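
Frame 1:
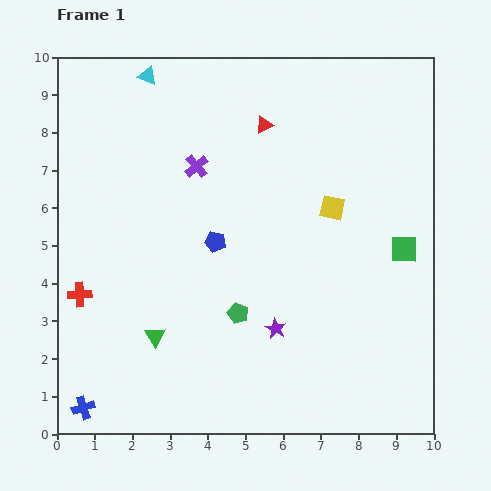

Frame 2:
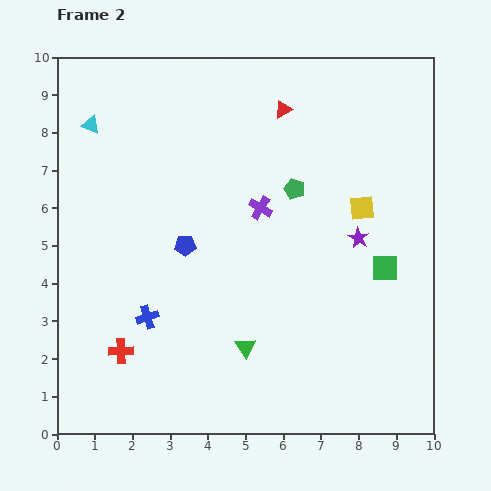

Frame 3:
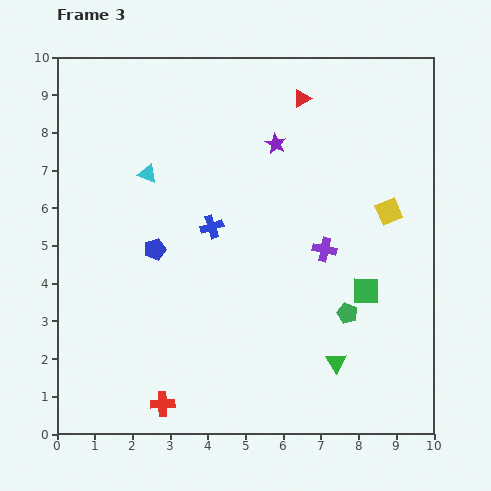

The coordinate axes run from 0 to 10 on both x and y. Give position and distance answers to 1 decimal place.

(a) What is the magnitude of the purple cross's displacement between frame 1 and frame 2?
2.0

The purple cross moved from (3.7, 7.1) to (5.4, 6.0), a distance of √(1.7² + 1.1²) ≈ 2.0.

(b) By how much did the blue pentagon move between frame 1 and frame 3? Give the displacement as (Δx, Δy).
(-1.6, -0.2)

The blue pentagon was at (4.2, 5.1) in frame 1 and (2.6, 4.9) in frame 3.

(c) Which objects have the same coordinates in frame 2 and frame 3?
none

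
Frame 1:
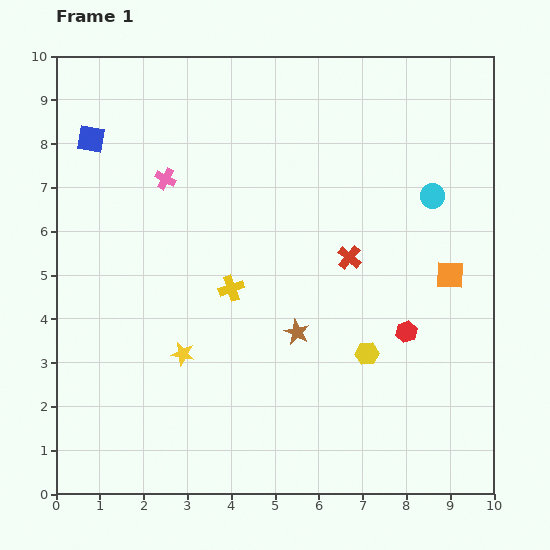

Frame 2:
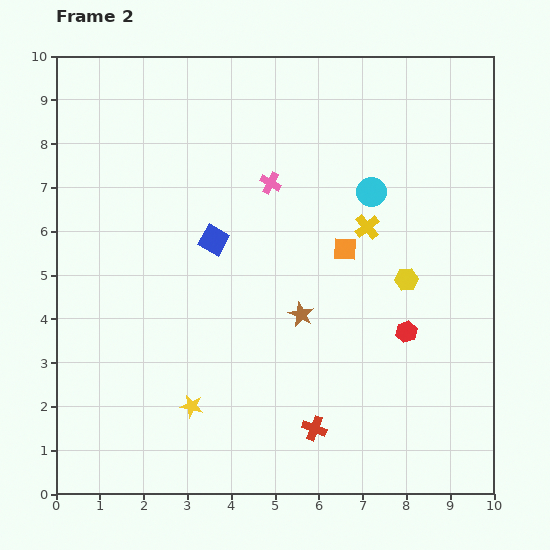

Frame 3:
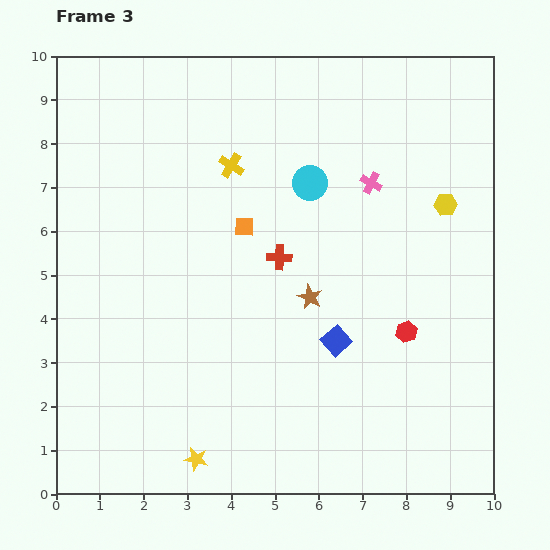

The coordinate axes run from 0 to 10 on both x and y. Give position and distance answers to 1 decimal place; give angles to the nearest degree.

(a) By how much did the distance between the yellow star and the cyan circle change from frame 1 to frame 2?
-0.3

Distance in frame 1: 6.7. Distance in frame 2: 6.4.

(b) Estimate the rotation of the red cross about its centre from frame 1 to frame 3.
37° counter-clockwise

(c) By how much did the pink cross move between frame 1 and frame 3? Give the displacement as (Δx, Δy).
(4.7, -0.1)

The pink cross was at (2.5, 7.2) in frame 1 and (7.2, 7.1) in frame 3.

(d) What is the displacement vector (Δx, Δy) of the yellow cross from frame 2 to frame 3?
(-3.1, 1.4)

The yellow cross was at (7.1, 6.1) in frame 2 and (4.0, 7.5) in frame 3.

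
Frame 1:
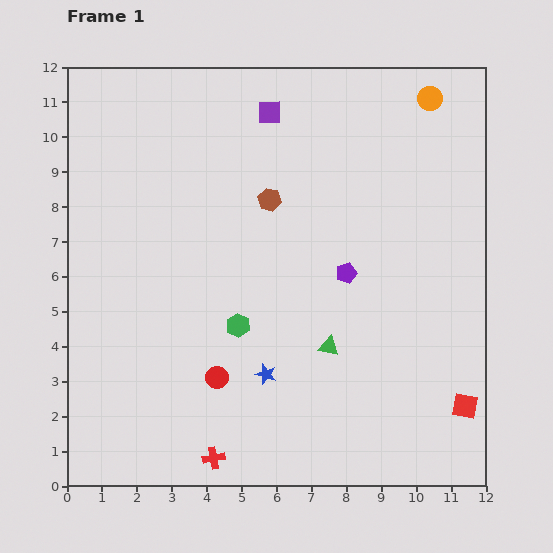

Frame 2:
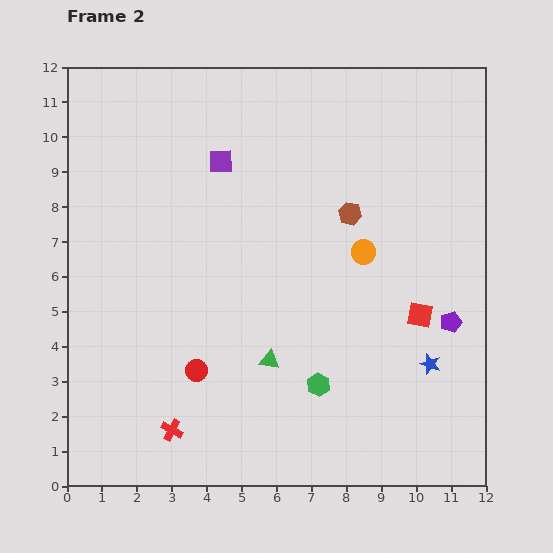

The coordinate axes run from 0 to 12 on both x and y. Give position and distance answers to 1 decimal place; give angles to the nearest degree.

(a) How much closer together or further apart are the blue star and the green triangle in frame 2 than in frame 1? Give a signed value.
+2.6

Distance in frame 1: 2.0. Distance in frame 2: 4.6.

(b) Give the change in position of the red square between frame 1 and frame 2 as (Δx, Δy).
(-1.3, 2.6)

The red square was at (11.4, 2.3) in frame 1 and (10.1, 4.9) in frame 2.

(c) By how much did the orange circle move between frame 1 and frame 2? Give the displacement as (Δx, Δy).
(-1.9, -4.4)

The orange circle was at (10.4, 11.1) in frame 1 and (8.5, 6.7) in frame 2.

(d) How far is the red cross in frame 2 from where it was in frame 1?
1.4

The red cross moved from (4.2, 0.8) to (3.0, 1.6), a distance of √(1.2² + 0.8²) ≈ 1.4.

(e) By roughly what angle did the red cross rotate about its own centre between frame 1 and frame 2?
38° clockwise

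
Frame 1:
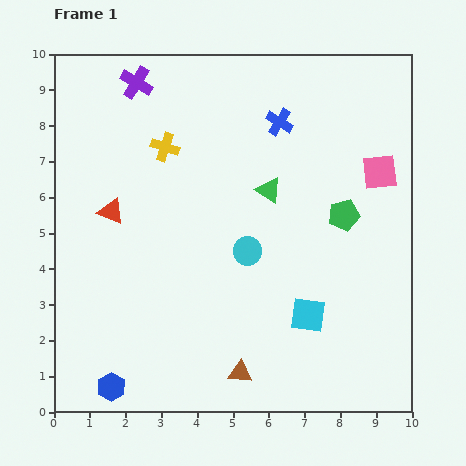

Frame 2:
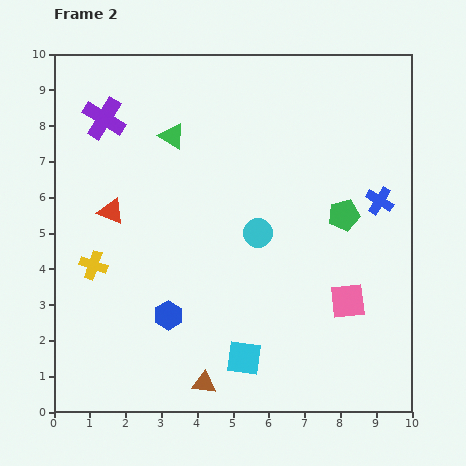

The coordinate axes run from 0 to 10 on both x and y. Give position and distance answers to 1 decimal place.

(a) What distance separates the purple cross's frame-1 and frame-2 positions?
1.3

The purple cross moved from (2.3, 9.2) to (1.4, 8.2), a distance of √(0.9² + 1.0²) ≈ 1.3.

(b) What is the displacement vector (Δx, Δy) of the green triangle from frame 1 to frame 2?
(-2.7, 1.5)

The green triangle was at (6.0, 6.2) in frame 1 and (3.3, 7.7) in frame 2.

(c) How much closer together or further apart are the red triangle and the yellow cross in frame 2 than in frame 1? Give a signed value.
-0.7

Distance in frame 1: 2.3. Distance in frame 2: 1.6.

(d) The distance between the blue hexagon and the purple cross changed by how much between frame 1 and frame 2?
-2.7

Distance in frame 1: 8.5. Distance in frame 2: 5.8.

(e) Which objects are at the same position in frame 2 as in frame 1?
the red triangle, the green pentagon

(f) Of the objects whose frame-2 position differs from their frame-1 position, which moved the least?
the cyan circle

(moved 0.6)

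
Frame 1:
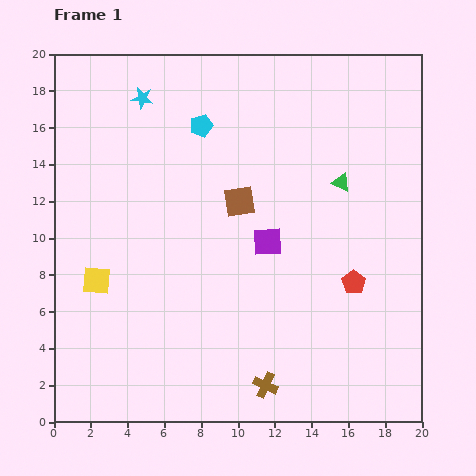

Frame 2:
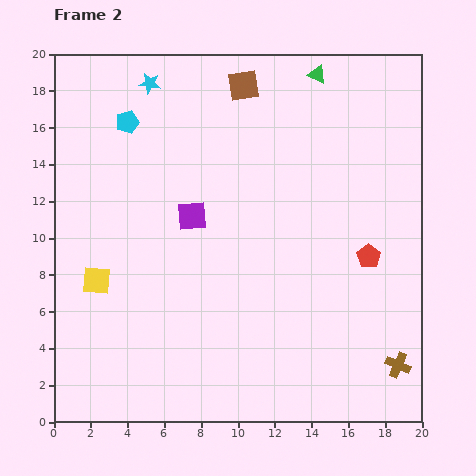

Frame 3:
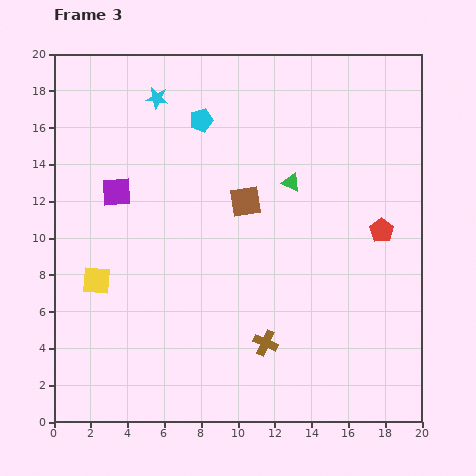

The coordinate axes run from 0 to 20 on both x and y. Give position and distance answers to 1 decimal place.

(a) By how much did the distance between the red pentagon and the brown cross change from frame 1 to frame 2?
-1.3

Distance in frame 1: 7.4. Distance in frame 2: 6.1.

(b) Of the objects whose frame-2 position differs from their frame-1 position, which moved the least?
the cyan star

(moved 0.9)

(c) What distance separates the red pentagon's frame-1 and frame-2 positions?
1.6

The red pentagon moved from (16.3, 7.6) to (17.1, 9.0), a distance of √(0.8² + 1.4²) ≈ 1.6.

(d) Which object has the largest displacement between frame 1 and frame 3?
the purple square

(moved 8.6; next 3.2)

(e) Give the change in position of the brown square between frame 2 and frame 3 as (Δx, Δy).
(0.1, -6.3)

The brown square was at (10.3, 18.3) in frame 2 and (10.4, 12.0) in frame 3.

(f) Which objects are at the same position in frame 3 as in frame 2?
the yellow square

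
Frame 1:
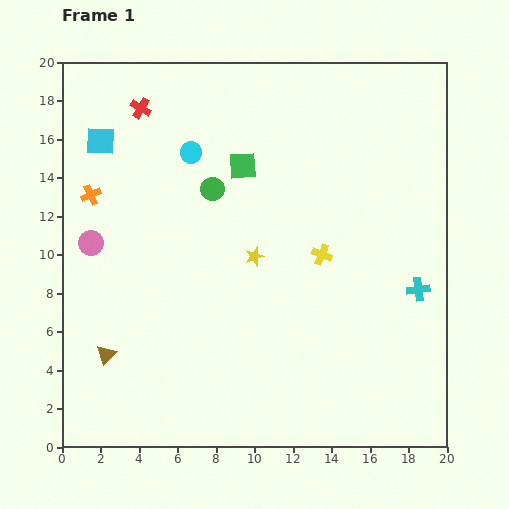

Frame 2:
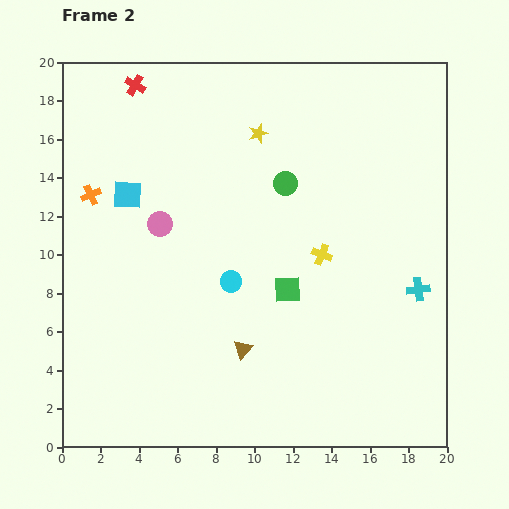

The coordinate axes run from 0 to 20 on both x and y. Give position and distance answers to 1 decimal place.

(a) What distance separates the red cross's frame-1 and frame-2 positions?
1.2

The red cross moved from (4.1, 17.6) to (3.8, 18.8), a distance of √(0.3² + 1.2²) ≈ 1.2.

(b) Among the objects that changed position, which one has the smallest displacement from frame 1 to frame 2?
the red cross

(moved 1.2)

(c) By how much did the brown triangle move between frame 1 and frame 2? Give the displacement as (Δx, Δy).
(7.1, 0.3)

The brown triangle was at (2.3, 4.8) in frame 1 and (9.4, 5.1) in frame 2.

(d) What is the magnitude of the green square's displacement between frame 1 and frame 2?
6.8

The green square moved from (9.4, 14.6) to (11.7, 8.2), a distance of √(2.3² + 6.4²) ≈ 6.8.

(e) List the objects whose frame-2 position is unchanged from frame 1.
the orange cross, the cyan cross, the yellow cross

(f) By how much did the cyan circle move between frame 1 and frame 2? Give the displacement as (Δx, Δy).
(2.1, -6.7)

The cyan circle was at (6.7, 15.3) in frame 1 and (8.8, 8.6) in frame 2.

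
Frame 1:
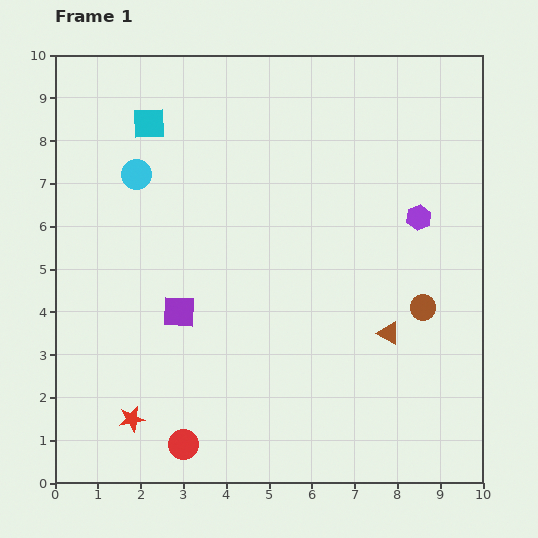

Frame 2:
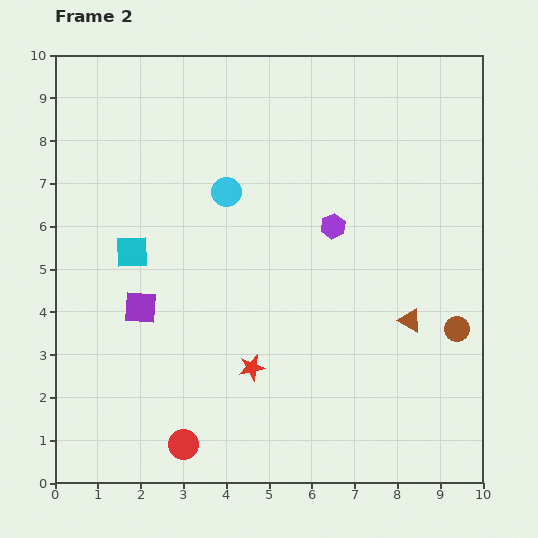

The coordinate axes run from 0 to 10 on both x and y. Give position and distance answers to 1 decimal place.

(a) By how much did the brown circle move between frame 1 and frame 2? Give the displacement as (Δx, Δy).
(0.8, -0.5)

The brown circle was at (8.6, 4.1) in frame 1 and (9.4, 3.6) in frame 2.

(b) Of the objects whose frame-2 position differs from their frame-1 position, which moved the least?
the brown triangle

(moved 0.6)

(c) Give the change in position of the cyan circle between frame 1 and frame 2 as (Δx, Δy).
(2.1, -0.4)

The cyan circle was at (1.9, 7.2) in frame 1 and (4.0, 6.8) in frame 2.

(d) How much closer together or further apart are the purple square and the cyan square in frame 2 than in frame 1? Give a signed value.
-3.2

Distance in frame 1: 4.5. Distance in frame 2: 1.3.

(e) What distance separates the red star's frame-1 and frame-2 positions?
3.0

The red star moved from (1.8, 1.5) to (4.6, 2.7), a distance of √(2.8² + 1.2²) ≈ 3.0.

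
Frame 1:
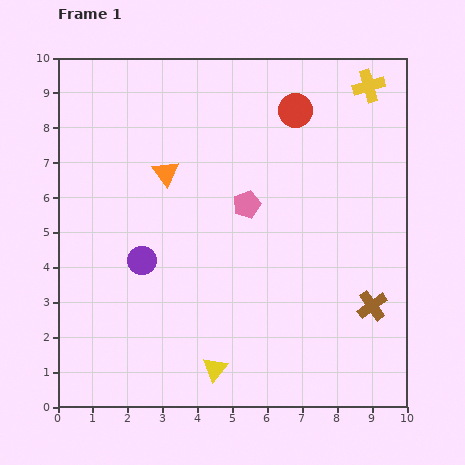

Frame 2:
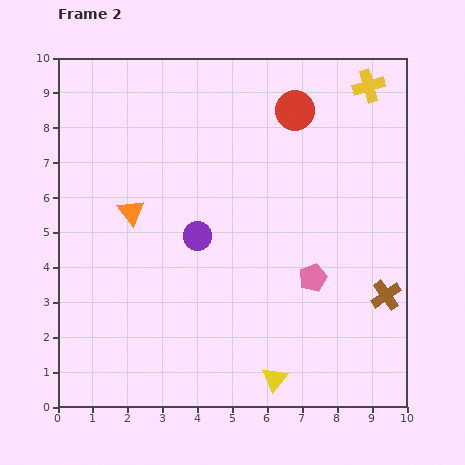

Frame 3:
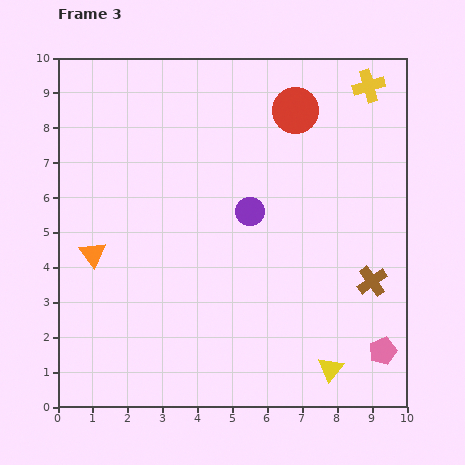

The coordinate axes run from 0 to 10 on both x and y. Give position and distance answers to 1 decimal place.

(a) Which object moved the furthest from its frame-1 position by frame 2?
the pink pentagon

(moved 2.8; next 1.7)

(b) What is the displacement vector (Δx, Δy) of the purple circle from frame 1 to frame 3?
(3.1, 1.4)

The purple circle was at (2.4, 4.2) in frame 1 and (5.5, 5.6) in frame 3.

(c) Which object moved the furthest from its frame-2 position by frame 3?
the pink pentagon

(moved 2.9; next 1.7)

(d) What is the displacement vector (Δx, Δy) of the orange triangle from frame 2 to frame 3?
(-1.1, -1.2)

The orange triangle was at (2.1, 5.6) in frame 2 and (1.0, 4.4) in frame 3.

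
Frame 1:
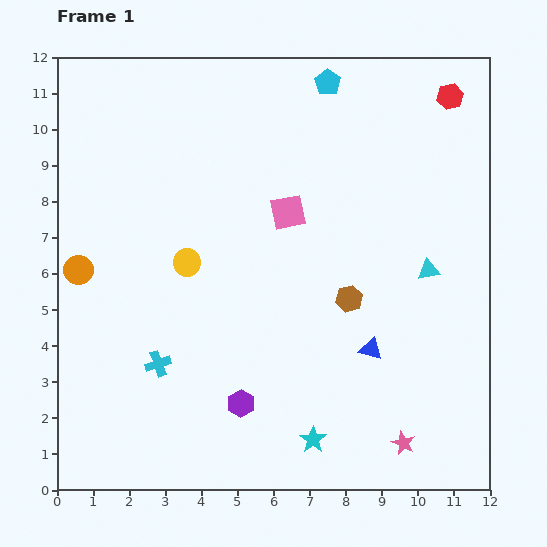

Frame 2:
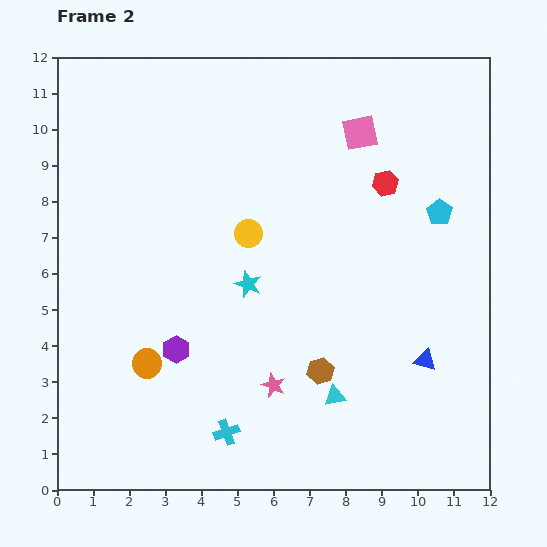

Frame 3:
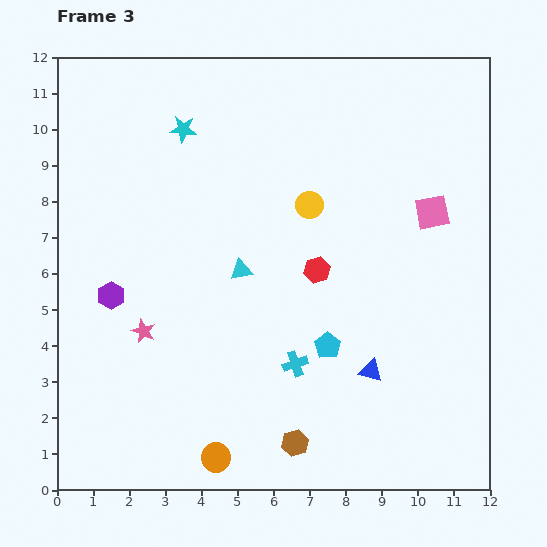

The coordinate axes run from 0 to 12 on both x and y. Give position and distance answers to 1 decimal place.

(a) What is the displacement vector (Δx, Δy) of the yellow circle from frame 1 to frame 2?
(1.7, 0.8)

The yellow circle was at (3.6, 6.3) in frame 1 and (5.3, 7.1) in frame 2.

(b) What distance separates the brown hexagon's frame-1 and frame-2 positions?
2.2

The brown hexagon moved from (8.1, 5.3) to (7.3, 3.3), a distance of √(0.8² + 2.0²) ≈ 2.2.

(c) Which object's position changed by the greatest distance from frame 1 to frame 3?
the cyan star

(moved 9.3; next 7.8)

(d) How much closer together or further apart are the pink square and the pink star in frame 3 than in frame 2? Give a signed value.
+1.3

Distance in frame 2: 7.4. Distance in frame 3: 8.7.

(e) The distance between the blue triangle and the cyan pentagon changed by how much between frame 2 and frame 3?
-2.7

Distance in frame 2: 4.1. Distance in frame 3: 1.4.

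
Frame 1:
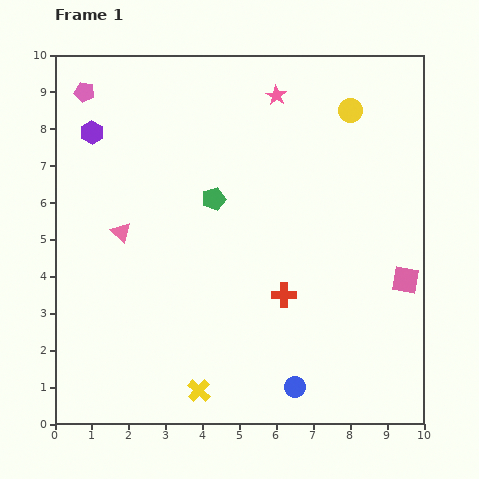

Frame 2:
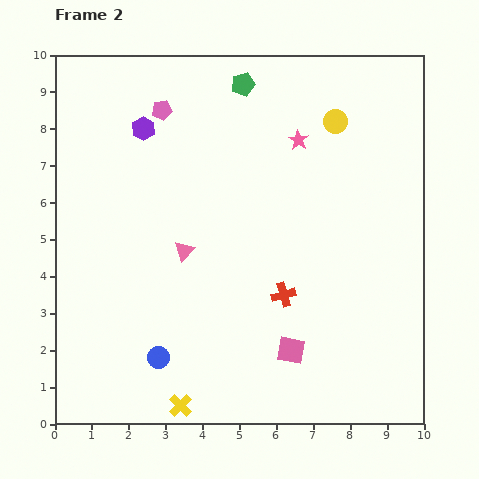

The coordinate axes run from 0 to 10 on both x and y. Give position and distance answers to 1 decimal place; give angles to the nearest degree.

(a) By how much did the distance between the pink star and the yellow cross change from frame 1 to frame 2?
-0.4

Distance in frame 1: 8.3. Distance in frame 2: 7.9.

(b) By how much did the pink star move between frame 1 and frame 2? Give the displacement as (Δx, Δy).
(0.6, -1.2)

The pink star was at (6.0, 8.9) in frame 1 and (6.6, 7.7) in frame 2.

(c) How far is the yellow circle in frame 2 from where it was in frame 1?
0.5

The yellow circle moved from (8.0, 8.5) to (7.6, 8.2), a distance of √(0.4² + 0.3²) ≈ 0.5.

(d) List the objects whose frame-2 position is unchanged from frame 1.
the red cross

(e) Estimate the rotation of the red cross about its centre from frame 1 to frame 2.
16° counter-clockwise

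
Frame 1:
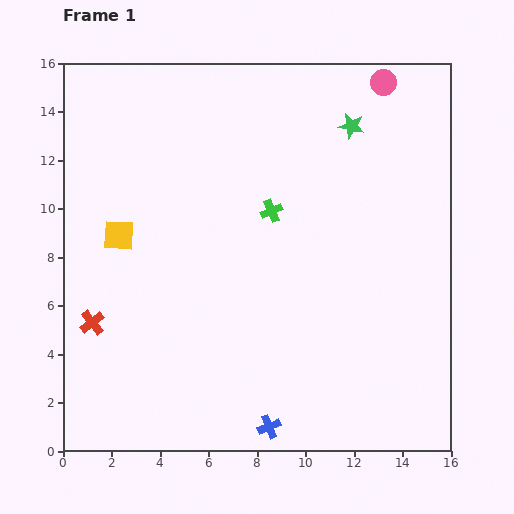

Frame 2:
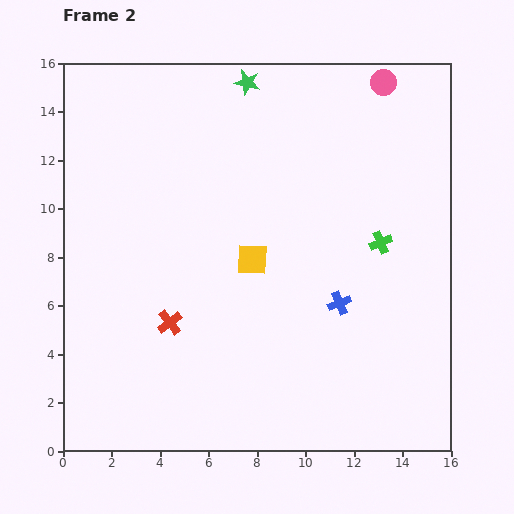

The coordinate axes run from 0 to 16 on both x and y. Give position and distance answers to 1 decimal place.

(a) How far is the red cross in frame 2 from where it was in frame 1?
3.2

The red cross moved from (1.2, 5.3) to (4.4, 5.3), a distance of √(3.2² + 0.0²) ≈ 3.2.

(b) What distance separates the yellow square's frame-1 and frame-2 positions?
5.6

The yellow square moved from (2.3, 8.9) to (7.8, 7.9), a distance of √(5.5² + 1.0²) ≈ 5.6.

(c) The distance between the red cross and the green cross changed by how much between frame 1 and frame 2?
+0.6

Distance in frame 1: 8.7. Distance in frame 2: 9.3.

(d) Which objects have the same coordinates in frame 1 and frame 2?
the pink circle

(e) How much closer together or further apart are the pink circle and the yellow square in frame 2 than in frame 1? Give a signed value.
-3.5

Distance in frame 1: 12.6. Distance in frame 2: 9.1.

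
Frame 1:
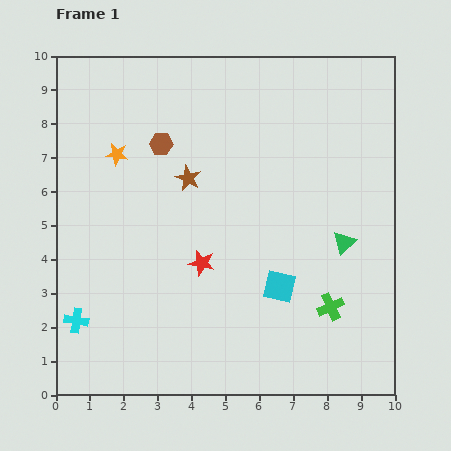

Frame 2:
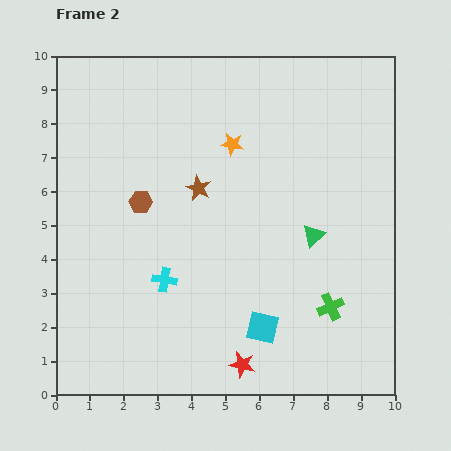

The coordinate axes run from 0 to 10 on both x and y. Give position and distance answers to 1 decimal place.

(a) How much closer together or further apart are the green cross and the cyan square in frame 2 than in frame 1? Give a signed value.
+0.5

Distance in frame 1: 1.6. Distance in frame 2: 2.1.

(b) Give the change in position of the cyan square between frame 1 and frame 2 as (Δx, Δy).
(-0.5, -1.2)

The cyan square was at (6.6, 3.2) in frame 1 and (6.1, 2.0) in frame 2.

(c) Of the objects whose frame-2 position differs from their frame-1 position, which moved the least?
the brown star

(moved 0.4)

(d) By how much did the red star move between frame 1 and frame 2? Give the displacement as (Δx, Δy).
(1.2, -3.0)

The red star was at (4.3, 3.9) in frame 1 and (5.5, 0.9) in frame 2.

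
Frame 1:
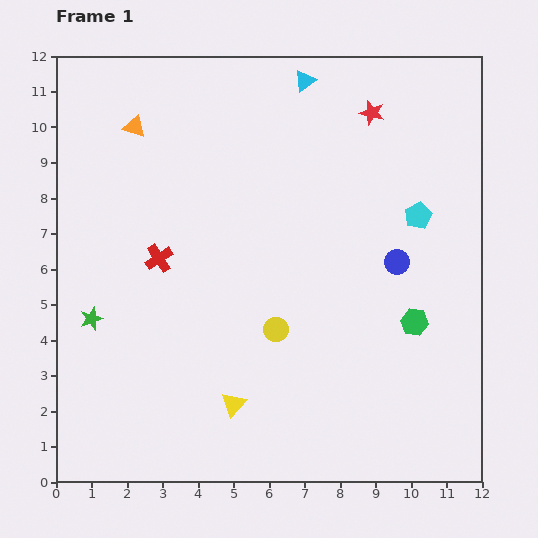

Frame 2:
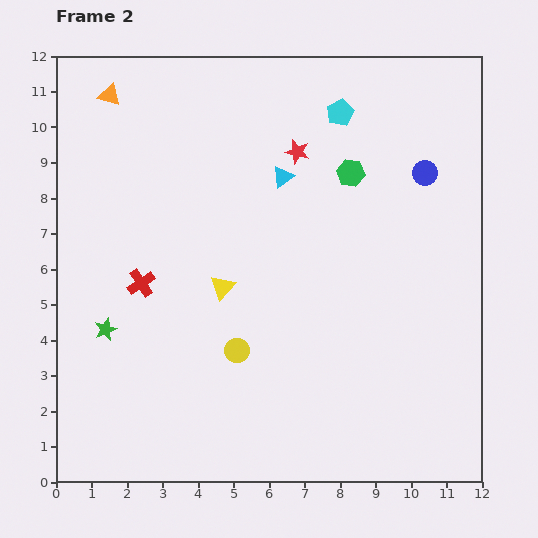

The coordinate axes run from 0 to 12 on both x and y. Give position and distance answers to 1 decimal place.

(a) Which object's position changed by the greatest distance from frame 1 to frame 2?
the green hexagon

(moved 4.6; next 3.6)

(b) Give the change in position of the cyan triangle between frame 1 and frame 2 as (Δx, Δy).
(-0.6, -2.7)

The cyan triangle was at (7.0, 11.3) in frame 1 and (6.4, 8.6) in frame 2.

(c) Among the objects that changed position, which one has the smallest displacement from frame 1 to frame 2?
the green star

(moved 0.5)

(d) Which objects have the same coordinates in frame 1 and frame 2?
none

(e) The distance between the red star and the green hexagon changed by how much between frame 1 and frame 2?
-4.4

Distance in frame 1: 6.0. Distance in frame 2: 1.6.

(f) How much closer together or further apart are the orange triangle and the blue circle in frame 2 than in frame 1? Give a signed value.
+0.9

Distance in frame 1: 8.3. Distance in frame 2: 9.2.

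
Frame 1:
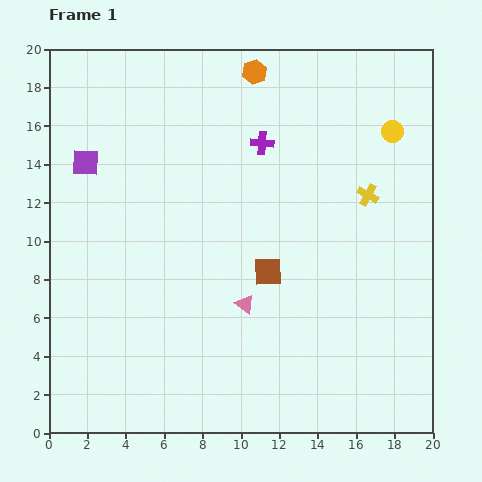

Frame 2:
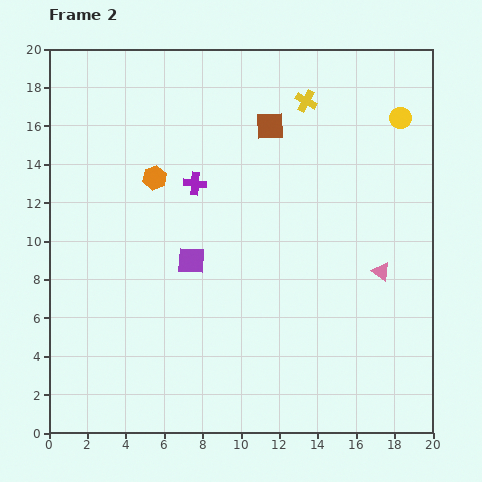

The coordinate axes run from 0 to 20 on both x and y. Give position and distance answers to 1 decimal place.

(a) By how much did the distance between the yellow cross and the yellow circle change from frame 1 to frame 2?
+1.5

Distance in frame 1: 3.5. Distance in frame 2: 5.0.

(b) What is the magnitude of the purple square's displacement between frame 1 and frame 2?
7.5

The purple square moved from (1.9, 14.1) to (7.4, 9.0), a distance of √(5.5² + 5.1²) ≈ 7.5.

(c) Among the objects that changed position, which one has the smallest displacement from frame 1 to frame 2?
the yellow circle

(moved 0.8)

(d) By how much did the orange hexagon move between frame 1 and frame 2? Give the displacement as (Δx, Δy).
(-5.2, -5.5)

The orange hexagon was at (10.7, 18.8) in frame 1 and (5.5, 13.3) in frame 2.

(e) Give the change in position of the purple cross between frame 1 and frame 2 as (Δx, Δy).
(-3.5, -2.1)

The purple cross was at (11.1, 15.1) in frame 1 and (7.6, 13.0) in frame 2.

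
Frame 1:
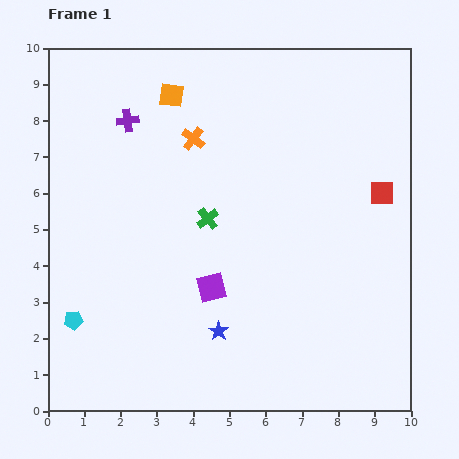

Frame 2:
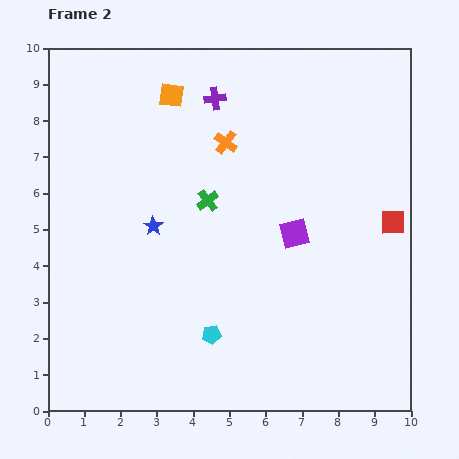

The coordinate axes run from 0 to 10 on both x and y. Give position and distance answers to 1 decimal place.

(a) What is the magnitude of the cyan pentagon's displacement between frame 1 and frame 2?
3.8

The cyan pentagon moved from (0.7, 2.5) to (4.5, 2.1), a distance of √(3.8² + 0.4²) ≈ 3.8.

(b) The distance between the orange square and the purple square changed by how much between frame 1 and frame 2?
-0.3

Distance in frame 1: 5.4. Distance in frame 2: 5.1.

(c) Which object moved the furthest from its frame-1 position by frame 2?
the cyan pentagon

(moved 3.8; next 3.4)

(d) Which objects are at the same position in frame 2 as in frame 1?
the orange square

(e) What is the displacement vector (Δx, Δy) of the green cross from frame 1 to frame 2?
(0.0, 0.5)

The green cross was at (4.4, 5.3) in frame 1 and (4.4, 5.8) in frame 2.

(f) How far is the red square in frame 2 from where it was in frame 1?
0.9

The red square moved from (9.2, 6.0) to (9.5, 5.2), a distance of √(0.3² + 0.8²) ≈ 0.9.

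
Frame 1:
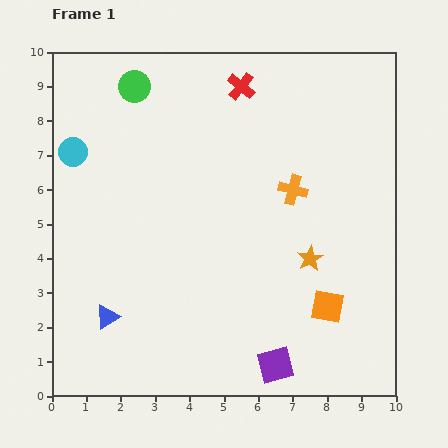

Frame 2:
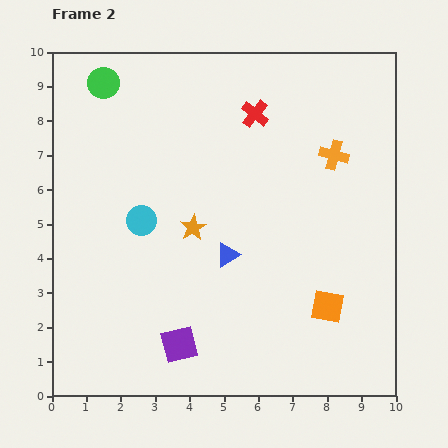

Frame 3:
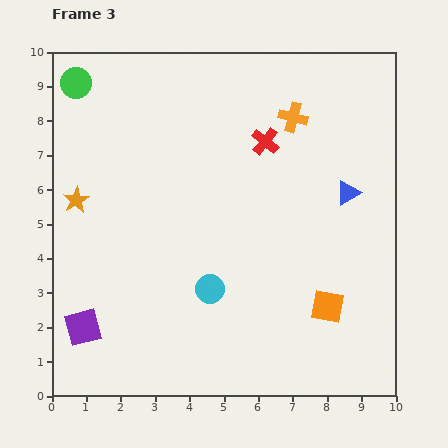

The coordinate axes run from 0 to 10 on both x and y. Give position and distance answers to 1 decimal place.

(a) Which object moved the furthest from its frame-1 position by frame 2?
the blue triangle

(moved 3.9; next 3.5)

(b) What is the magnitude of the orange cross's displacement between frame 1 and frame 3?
2.1

The orange cross moved from (7.0, 6.0) to (7.0, 8.1), a distance of √(0.0² + 2.1²) ≈ 2.1.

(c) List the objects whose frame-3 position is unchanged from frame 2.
the orange square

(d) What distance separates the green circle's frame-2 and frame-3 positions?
0.8

The green circle moved from (1.5, 9.1) to (0.7, 9.1), a distance of √(0.8² + 0.0²) ≈ 0.8.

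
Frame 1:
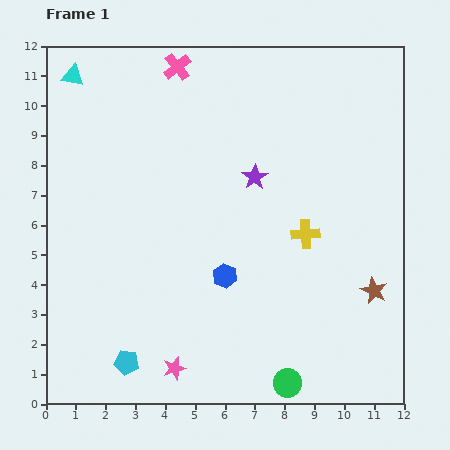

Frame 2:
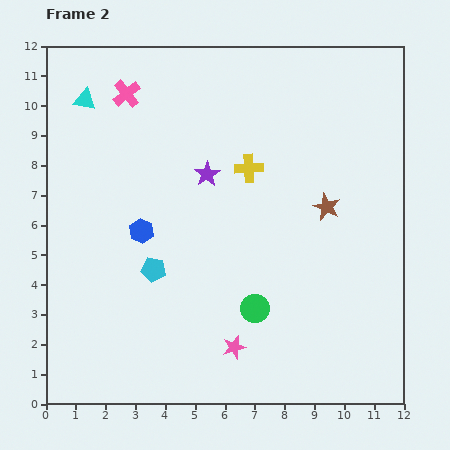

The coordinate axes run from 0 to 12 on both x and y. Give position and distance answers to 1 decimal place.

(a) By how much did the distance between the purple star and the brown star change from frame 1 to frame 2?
-1.4

Distance in frame 1: 5.5. Distance in frame 2: 4.1.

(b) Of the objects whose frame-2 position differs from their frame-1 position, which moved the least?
the cyan triangle

(moved 0.9)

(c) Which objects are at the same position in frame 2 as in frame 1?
none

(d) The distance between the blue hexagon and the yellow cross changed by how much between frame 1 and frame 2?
+1.2

Distance in frame 1: 3.0. Distance in frame 2: 4.2.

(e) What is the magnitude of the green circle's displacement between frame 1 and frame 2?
2.7

The green circle moved from (8.1, 0.7) to (7.0, 3.2), a distance of √(1.1² + 2.5²) ≈ 2.7.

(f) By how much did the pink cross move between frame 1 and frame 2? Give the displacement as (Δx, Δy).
(-1.7, -0.9)

The pink cross was at (4.4, 11.3) in frame 1 and (2.7, 10.4) in frame 2.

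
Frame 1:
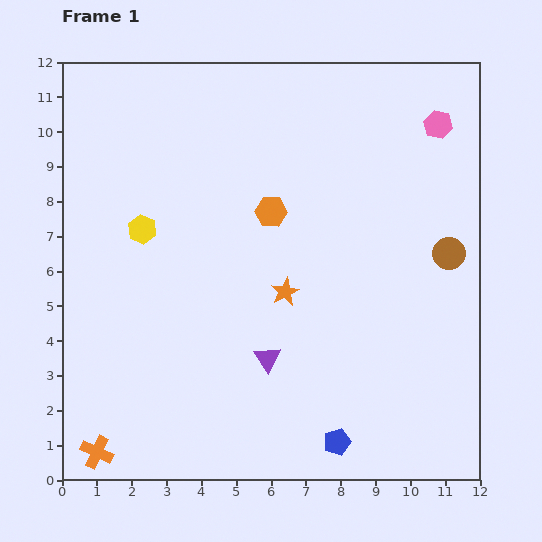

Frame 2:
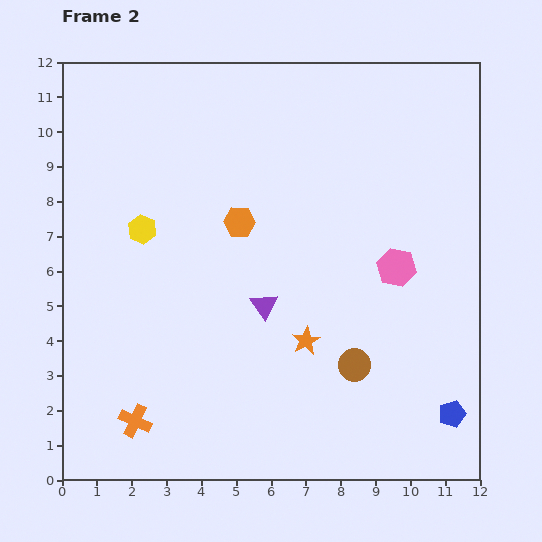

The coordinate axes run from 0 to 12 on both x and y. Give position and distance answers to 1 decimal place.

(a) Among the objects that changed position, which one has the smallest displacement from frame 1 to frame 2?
the orange hexagon

(moved 0.9)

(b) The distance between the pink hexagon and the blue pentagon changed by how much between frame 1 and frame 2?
-5.1

Distance in frame 1: 9.6. Distance in frame 2: 4.5.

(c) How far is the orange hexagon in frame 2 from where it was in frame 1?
0.9

The orange hexagon moved from (6.0, 7.7) to (5.1, 7.4), a distance of √(0.9² + 0.3²) ≈ 0.9.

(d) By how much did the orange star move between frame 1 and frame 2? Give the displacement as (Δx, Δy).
(0.6, -1.4)

The orange star was at (6.4, 5.4) in frame 1 and (7.0, 4.0) in frame 2.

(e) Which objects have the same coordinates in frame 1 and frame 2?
the yellow hexagon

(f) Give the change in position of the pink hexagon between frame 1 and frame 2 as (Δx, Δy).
(-1.2, -4.1)

The pink hexagon was at (10.8, 10.2) in frame 1 and (9.6, 6.1) in frame 2.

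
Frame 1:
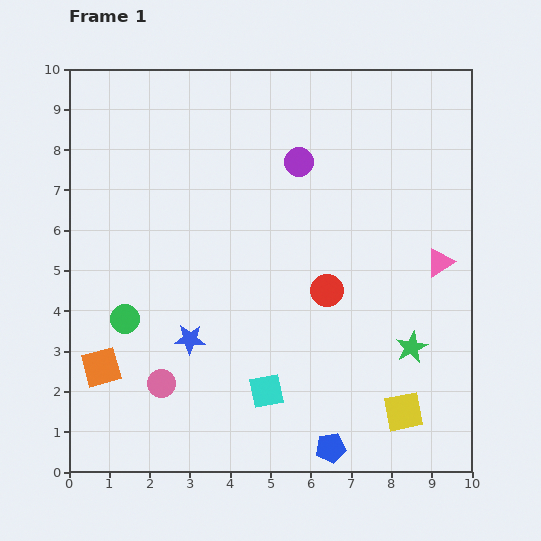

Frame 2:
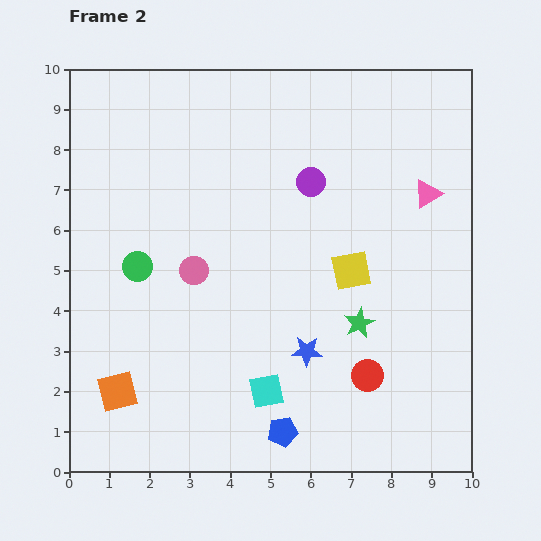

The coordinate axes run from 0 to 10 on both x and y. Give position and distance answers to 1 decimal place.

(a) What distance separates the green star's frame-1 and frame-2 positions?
1.4

The green star moved from (8.5, 3.1) to (7.2, 3.7), a distance of √(1.3² + 0.6²) ≈ 1.4.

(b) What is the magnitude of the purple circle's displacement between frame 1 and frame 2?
0.6

The purple circle moved from (5.7, 7.7) to (6.0, 7.2), a distance of √(0.3² + 0.5²) ≈ 0.6.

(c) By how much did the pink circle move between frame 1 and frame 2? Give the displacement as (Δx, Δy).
(0.8, 2.8)

The pink circle was at (2.3, 2.2) in frame 1 and (3.1, 5.0) in frame 2.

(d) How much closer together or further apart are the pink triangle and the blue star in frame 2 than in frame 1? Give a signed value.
-1.6

Distance in frame 1: 6.5. Distance in frame 2: 4.9.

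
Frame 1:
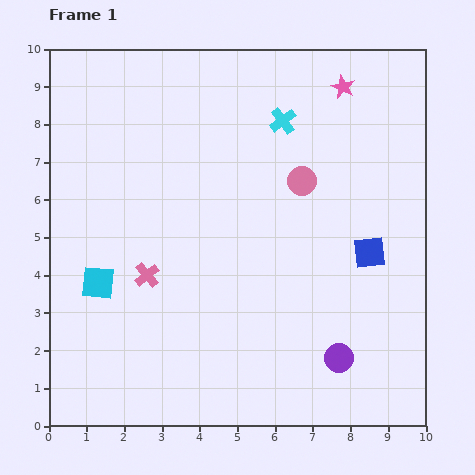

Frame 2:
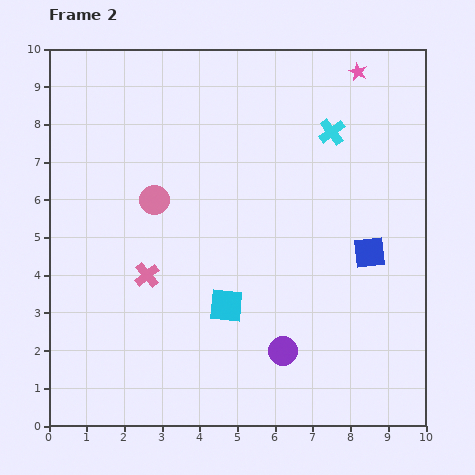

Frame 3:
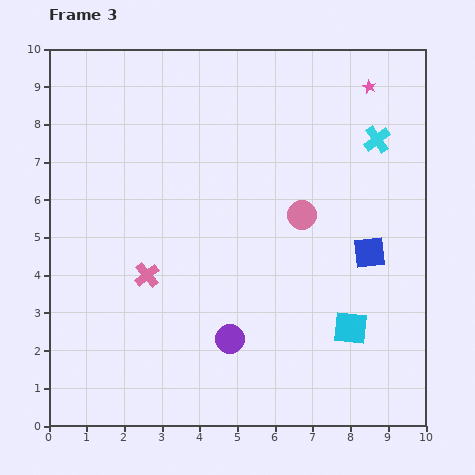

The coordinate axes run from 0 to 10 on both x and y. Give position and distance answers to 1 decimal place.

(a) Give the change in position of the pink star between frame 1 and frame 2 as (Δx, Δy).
(0.4, 0.4)

The pink star was at (7.8, 9.0) in frame 1 and (8.2, 9.4) in frame 2.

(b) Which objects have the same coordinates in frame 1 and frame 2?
the pink cross, the blue square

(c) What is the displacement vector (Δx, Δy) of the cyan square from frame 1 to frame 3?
(6.7, -1.2)

The cyan square was at (1.3, 3.8) in frame 1 and (8.0, 2.6) in frame 3.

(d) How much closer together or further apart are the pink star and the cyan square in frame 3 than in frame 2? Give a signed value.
-0.7

Distance in frame 2: 7.1. Distance in frame 3: 6.4.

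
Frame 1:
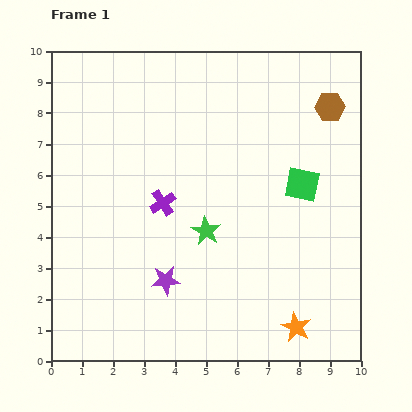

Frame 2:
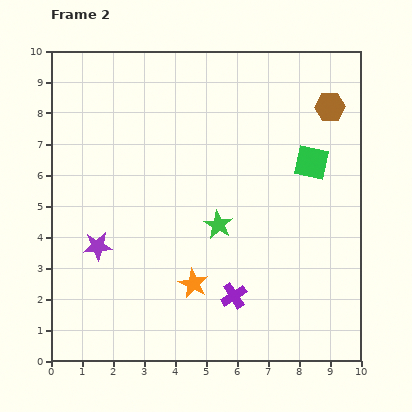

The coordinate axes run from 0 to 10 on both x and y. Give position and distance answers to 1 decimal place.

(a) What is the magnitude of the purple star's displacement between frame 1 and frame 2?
2.5

The purple star moved from (3.7, 2.6) to (1.5, 3.7), a distance of √(2.2² + 1.1²) ≈ 2.5.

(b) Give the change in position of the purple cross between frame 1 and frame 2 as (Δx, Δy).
(2.3, -3.0)

The purple cross was at (3.6, 5.1) in frame 1 and (5.9, 2.1) in frame 2.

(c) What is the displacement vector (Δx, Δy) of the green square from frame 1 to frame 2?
(0.3, 0.7)

The green square was at (8.1, 5.7) in frame 1 and (8.4, 6.4) in frame 2.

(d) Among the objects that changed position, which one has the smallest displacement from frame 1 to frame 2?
the green star

(moved 0.4)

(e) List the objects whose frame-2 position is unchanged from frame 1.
the brown hexagon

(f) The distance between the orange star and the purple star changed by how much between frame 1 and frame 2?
-1.2

Distance in frame 1: 4.5. Distance in frame 2: 3.3.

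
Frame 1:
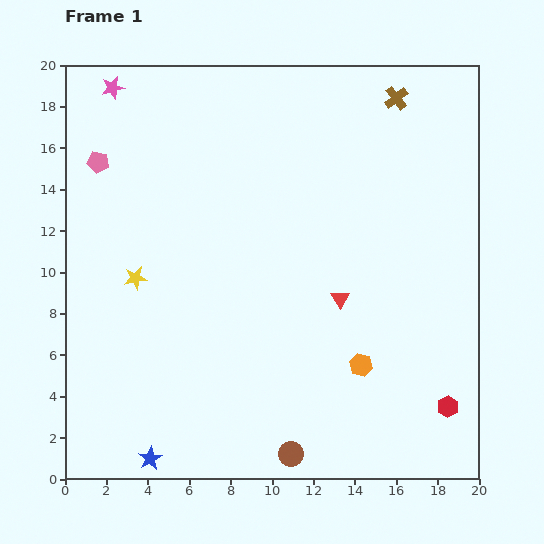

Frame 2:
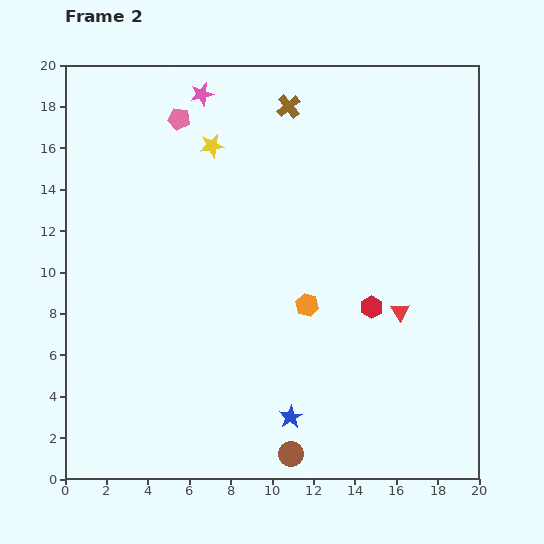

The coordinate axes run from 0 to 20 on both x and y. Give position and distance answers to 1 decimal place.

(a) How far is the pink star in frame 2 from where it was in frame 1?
4.3

The pink star moved from (2.3, 18.9) to (6.6, 18.6), a distance of √(4.3² + 0.3²) ≈ 4.3.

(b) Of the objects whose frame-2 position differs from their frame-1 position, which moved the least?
the red triangle

(moved 3.0)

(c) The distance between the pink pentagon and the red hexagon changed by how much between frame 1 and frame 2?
-7.6

Distance in frame 1: 20.6. Distance in frame 2: 13.0.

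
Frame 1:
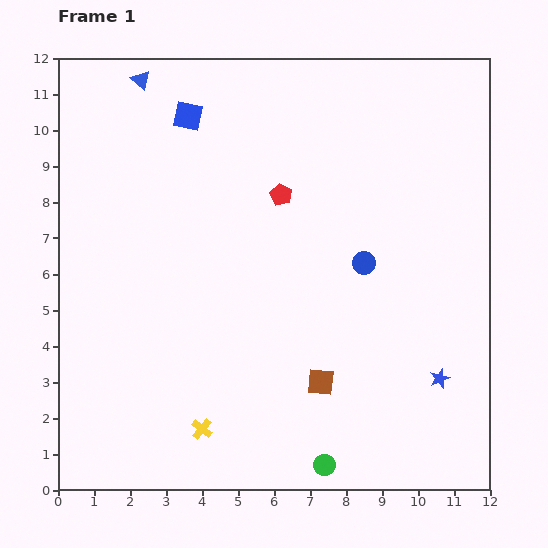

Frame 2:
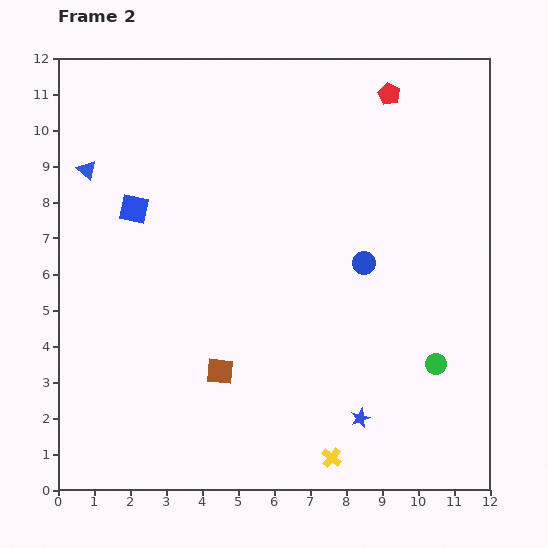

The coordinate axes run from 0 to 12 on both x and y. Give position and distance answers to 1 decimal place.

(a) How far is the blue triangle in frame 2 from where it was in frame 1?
2.9

The blue triangle moved from (2.3, 11.4) to (0.8, 8.9), a distance of √(1.5² + 2.5²) ≈ 2.9.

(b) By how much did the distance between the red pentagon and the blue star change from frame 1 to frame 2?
+2.3

Distance in frame 1: 6.7. Distance in frame 2: 9.0.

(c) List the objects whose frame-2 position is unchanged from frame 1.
the blue circle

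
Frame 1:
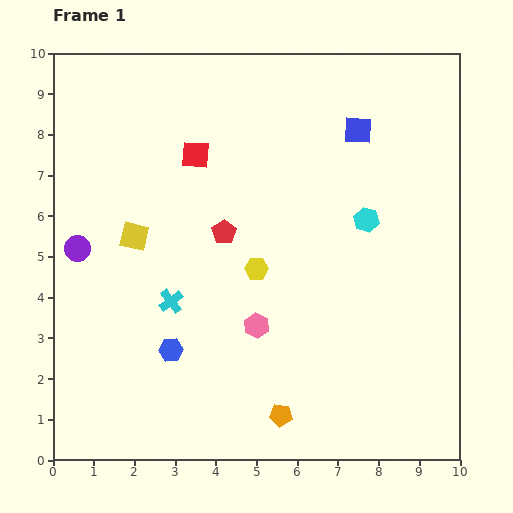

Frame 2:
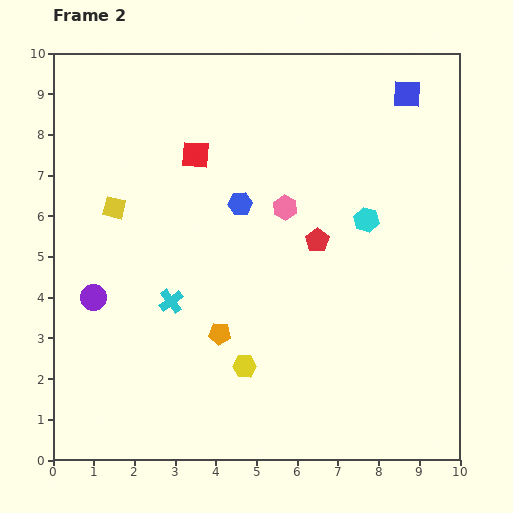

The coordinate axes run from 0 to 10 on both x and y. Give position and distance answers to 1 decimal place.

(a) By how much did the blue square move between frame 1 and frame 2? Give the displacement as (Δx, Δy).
(1.2, 0.9)

The blue square was at (7.5, 8.1) in frame 1 and (8.7, 9.0) in frame 2.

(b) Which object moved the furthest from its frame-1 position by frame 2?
the blue hexagon

(moved 4.0; next 3.0)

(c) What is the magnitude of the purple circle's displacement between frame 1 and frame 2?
1.3

The purple circle moved from (0.6, 5.2) to (1.0, 4.0), a distance of √(0.4² + 1.2²) ≈ 1.3.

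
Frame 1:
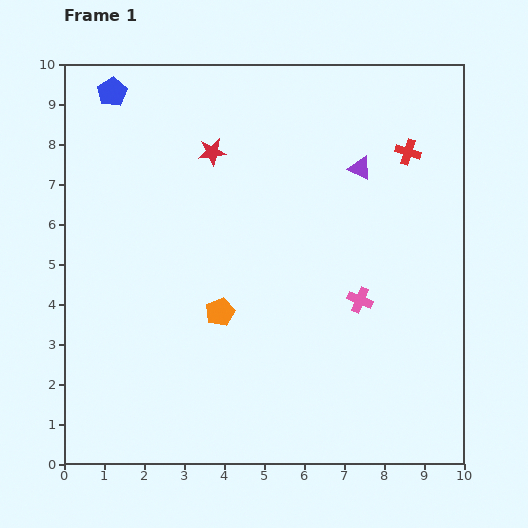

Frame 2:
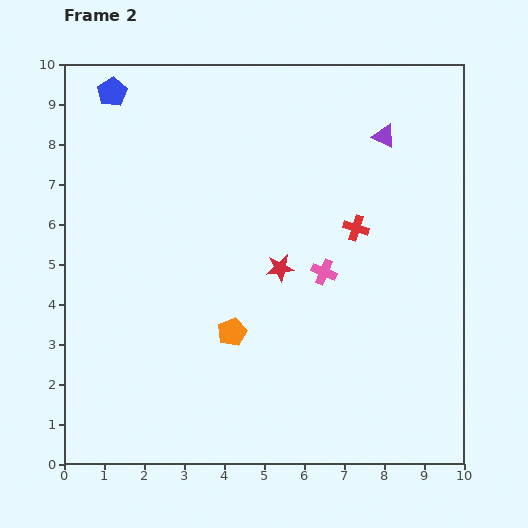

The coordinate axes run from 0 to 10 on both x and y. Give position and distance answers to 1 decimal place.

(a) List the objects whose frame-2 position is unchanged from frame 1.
the blue pentagon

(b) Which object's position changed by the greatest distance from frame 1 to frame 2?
the red star

(moved 3.4; next 2.3)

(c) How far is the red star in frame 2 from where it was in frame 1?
3.4

The red star moved from (3.7, 7.8) to (5.4, 4.9), a distance of √(1.7² + 2.9²) ≈ 3.4.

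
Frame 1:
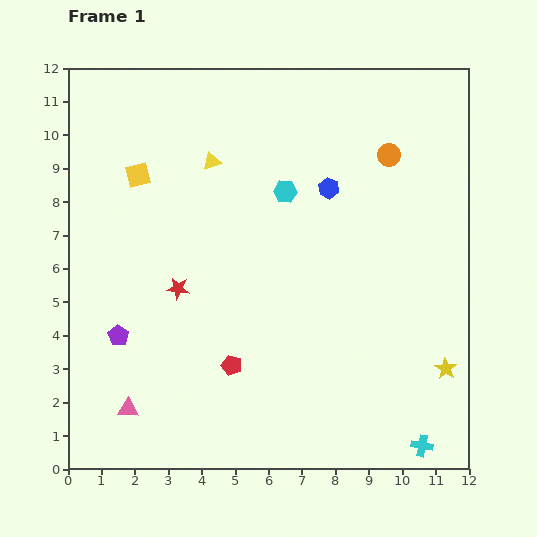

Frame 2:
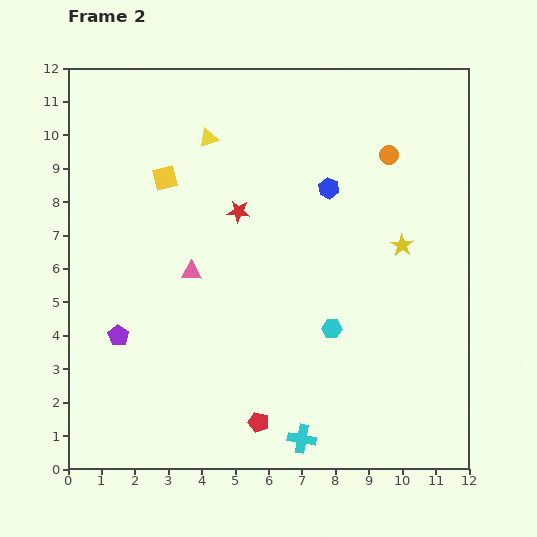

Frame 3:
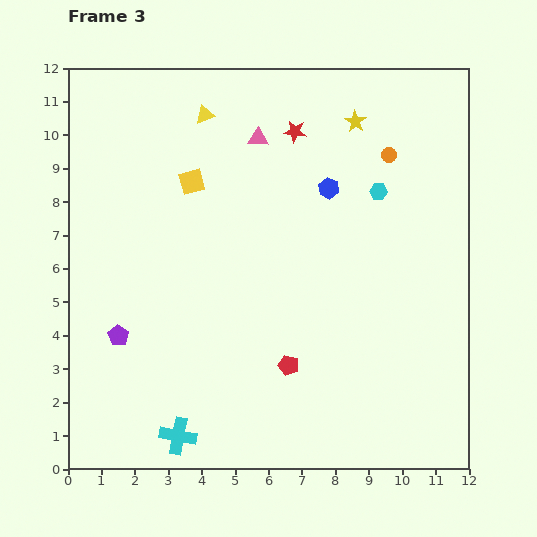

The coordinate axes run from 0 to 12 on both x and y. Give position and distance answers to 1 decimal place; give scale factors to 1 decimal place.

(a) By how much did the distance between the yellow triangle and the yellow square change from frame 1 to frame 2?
-0.4

Distance in frame 1: 2.2. Distance in frame 2: 1.8.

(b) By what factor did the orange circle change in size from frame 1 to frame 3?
0.7×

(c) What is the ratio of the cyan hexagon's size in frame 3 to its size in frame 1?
0.8×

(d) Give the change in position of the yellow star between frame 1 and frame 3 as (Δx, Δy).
(-2.7, 7.4)

The yellow star was at (11.3, 3.0) in frame 1 and (8.6, 10.4) in frame 3.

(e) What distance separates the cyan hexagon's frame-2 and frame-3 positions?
4.3

The cyan hexagon moved from (7.9, 4.2) to (9.3, 8.3), a distance of √(1.4² + 4.1²) ≈ 4.3.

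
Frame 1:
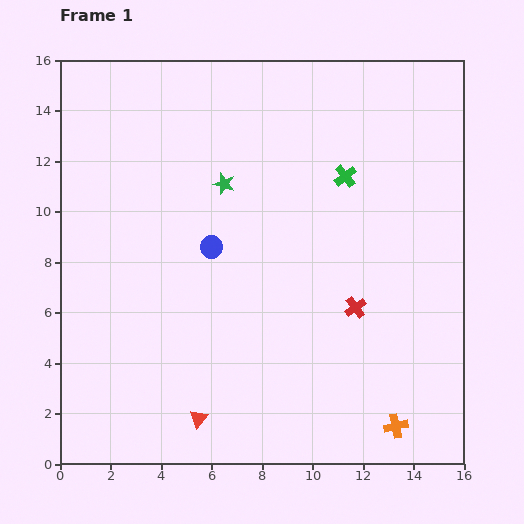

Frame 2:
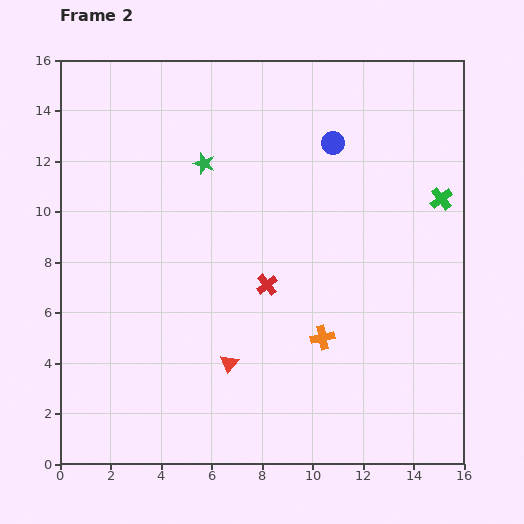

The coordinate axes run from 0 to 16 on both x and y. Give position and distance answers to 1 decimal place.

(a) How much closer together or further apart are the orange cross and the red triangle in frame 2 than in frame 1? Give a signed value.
-4.0

Distance in frame 1: 7.8. Distance in frame 2: 3.8.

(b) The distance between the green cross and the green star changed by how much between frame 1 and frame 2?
+4.7

Distance in frame 1: 4.8. Distance in frame 2: 9.5.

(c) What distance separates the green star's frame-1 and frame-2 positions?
1.1

The green star moved from (6.5, 11.1) to (5.7, 11.9), a distance of √(0.8² + 0.8²) ≈ 1.1.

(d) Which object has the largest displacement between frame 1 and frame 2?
the blue circle

(moved 6.3; next 4.5)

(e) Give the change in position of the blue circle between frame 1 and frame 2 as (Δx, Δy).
(4.8, 4.1)

The blue circle was at (6.0, 8.6) in frame 1 and (10.8, 12.7) in frame 2.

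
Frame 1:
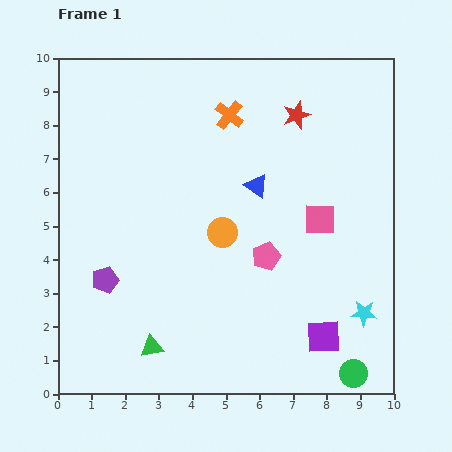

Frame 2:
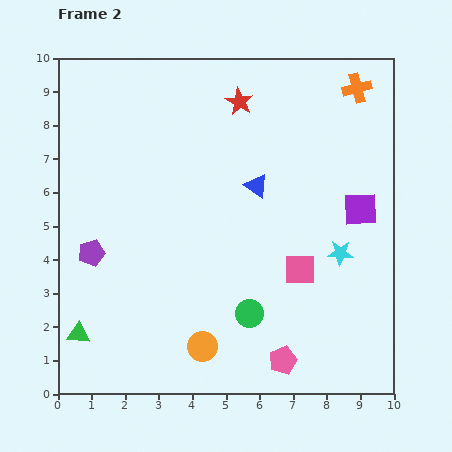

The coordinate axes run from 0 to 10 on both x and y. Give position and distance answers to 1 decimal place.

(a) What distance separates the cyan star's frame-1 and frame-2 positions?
1.9

The cyan star moved from (9.1, 2.4) to (8.4, 4.2), a distance of √(0.7² + 1.8²) ≈ 1.9.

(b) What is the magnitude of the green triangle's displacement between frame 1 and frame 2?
2.2

The green triangle moved from (2.8, 1.4) to (0.6, 1.8), a distance of √(2.2² + 0.4²) ≈ 2.2.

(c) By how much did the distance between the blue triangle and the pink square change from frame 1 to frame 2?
+0.7

Distance in frame 1: 2.1. Distance in frame 2: 2.8.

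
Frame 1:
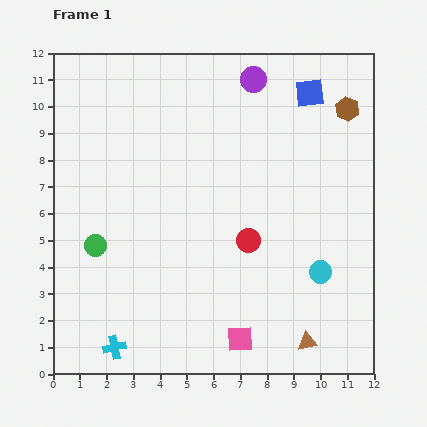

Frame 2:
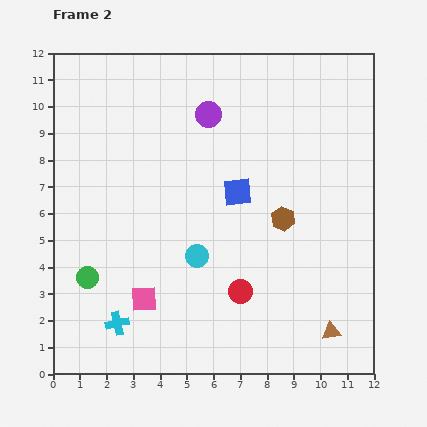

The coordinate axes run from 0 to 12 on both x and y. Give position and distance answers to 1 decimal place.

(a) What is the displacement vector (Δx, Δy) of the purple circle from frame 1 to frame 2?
(-1.7, -1.3)

The purple circle was at (7.5, 11.0) in frame 1 and (5.8, 9.7) in frame 2.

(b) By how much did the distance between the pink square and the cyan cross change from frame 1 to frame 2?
-3.4

Distance in frame 1: 4.7. Distance in frame 2: 1.3.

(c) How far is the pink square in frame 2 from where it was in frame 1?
3.9

The pink square moved from (7.0, 1.3) to (3.4, 2.8), a distance of √(3.6² + 1.5²) ≈ 3.9.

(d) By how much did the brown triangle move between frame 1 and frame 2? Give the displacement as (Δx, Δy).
(0.9, 0.4)

The brown triangle was at (9.5, 1.2) in frame 1 and (10.4, 1.6) in frame 2.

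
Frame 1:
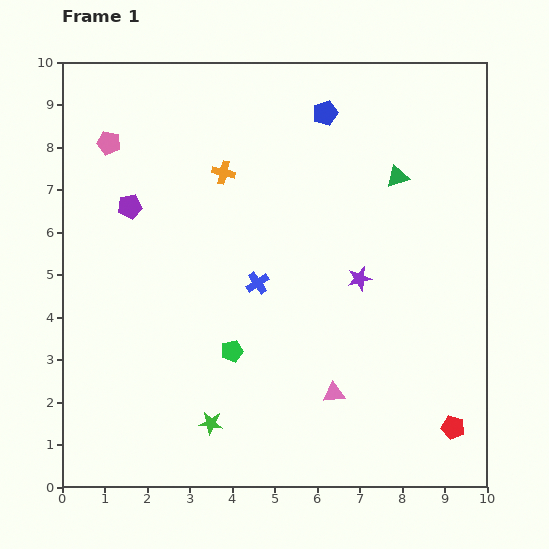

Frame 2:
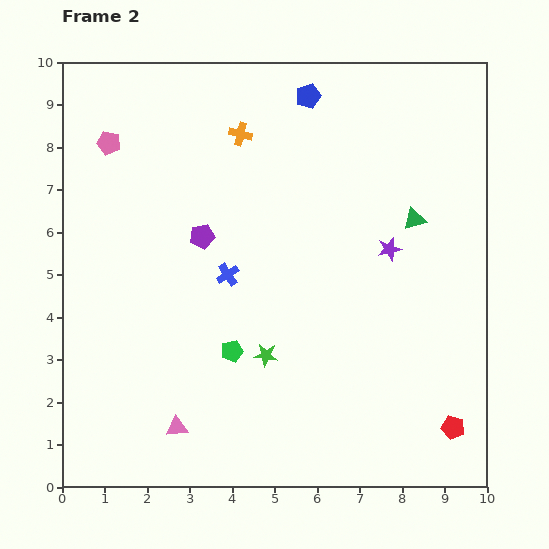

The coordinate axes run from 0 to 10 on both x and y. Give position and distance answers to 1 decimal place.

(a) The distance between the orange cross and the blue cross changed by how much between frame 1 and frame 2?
+0.6

Distance in frame 1: 2.7. Distance in frame 2: 3.3.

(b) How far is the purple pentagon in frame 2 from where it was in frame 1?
1.8

The purple pentagon moved from (1.6, 6.6) to (3.3, 5.9), a distance of √(1.7² + 0.7²) ≈ 1.8.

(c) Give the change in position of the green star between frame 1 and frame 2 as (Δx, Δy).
(1.3, 1.6)

The green star was at (3.5, 1.5) in frame 1 and (4.8, 3.1) in frame 2.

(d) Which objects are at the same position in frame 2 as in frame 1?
the green pentagon, the pink pentagon, the red pentagon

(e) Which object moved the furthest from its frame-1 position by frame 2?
the pink triangle

(moved 3.8; next 2.1)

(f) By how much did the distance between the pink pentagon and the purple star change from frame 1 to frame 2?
+0.4

Distance in frame 1: 6.7. Distance in frame 2: 7.1.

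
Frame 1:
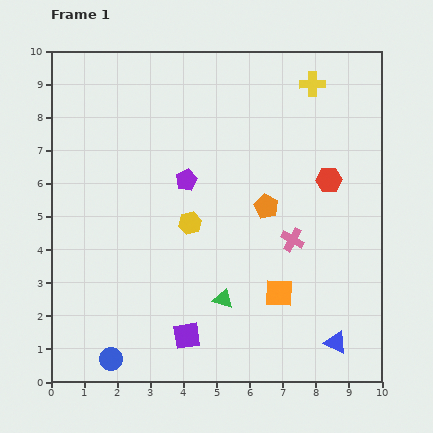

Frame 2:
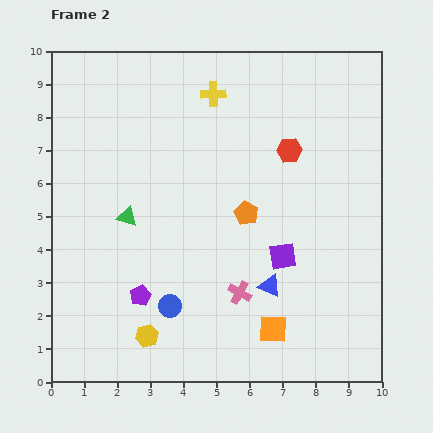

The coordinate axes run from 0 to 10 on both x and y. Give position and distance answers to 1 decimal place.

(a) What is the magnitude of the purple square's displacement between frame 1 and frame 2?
3.8

The purple square moved from (4.1, 1.4) to (7.0, 3.8), a distance of √(2.9² + 2.4²) ≈ 3.8.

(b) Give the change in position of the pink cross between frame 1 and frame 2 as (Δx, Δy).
(-1.6, -1.6)

The pink cross was at (7.3, 4.3) in frame 1 and (5.7, 2.7) in frame 2.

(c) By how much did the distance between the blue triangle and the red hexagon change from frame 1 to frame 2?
-0.8

Distance in frame 1: 4.9. Distance in frame 2: 4.1.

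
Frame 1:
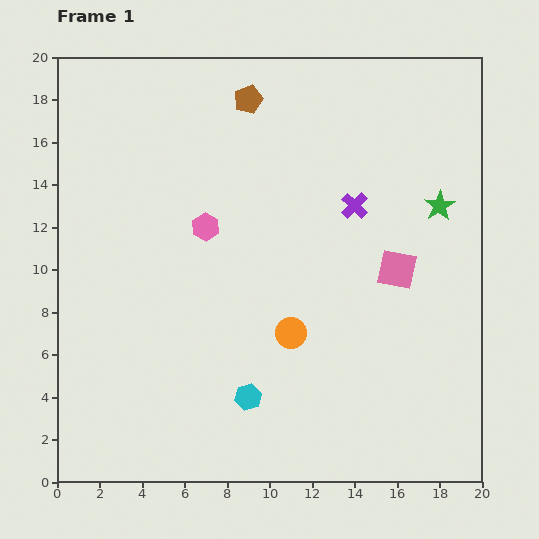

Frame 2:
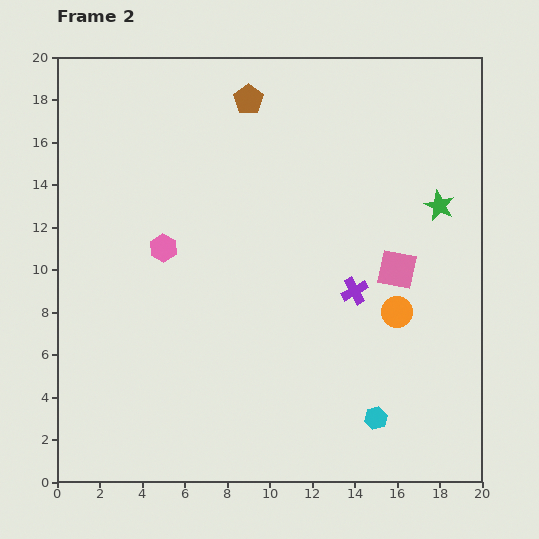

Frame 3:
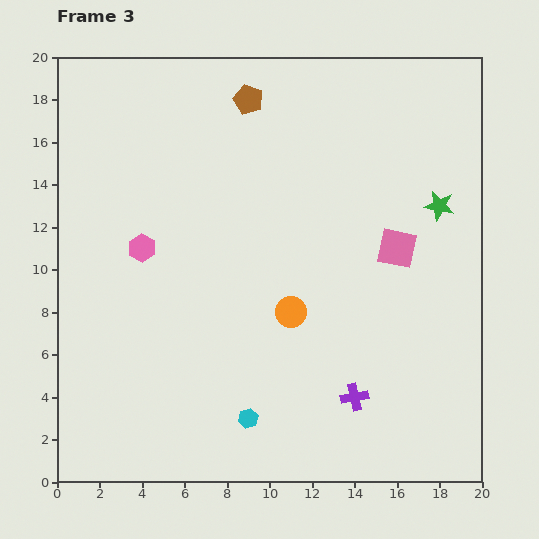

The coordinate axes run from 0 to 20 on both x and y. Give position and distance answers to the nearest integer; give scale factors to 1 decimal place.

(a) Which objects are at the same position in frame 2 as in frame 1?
the green star, the pink square, the brown pentagon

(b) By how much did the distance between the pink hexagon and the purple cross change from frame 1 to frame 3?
+5

Distance in frame 1: 7. Distance in frame 3: 12.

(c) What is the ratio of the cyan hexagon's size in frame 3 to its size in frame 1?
0.7×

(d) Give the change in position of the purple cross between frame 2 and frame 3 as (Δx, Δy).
(0, -5)

The purple cross was at (14, 9) in frame 2 and (14, 4) in frame 3.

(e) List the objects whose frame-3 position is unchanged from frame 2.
the green star, the brown pentagon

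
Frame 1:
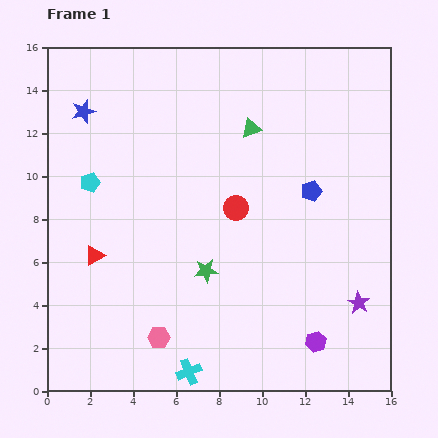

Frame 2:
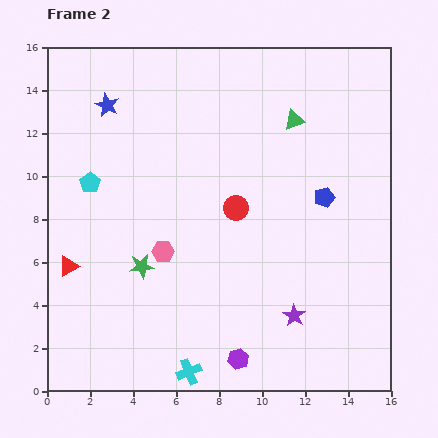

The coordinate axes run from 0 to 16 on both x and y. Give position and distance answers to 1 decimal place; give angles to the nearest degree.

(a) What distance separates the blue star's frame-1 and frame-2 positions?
1.1

The blue star moved from (1.7, 13.0) to (2.8, 13.3), a distance of √(1.1² + 0.3²) ≈ 1.1.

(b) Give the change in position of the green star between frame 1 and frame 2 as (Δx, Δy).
(-3.0, 0.2)

The green star was at (7.4, 5.6) in frame 1 and (4.4, 5.8) in frame 2.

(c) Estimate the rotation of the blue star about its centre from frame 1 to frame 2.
30° counter-clockwise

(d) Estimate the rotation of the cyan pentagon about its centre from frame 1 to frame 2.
18° counter-clockwise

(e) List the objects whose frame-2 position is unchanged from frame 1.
the cyan pentagon, the red circle, the cyan cross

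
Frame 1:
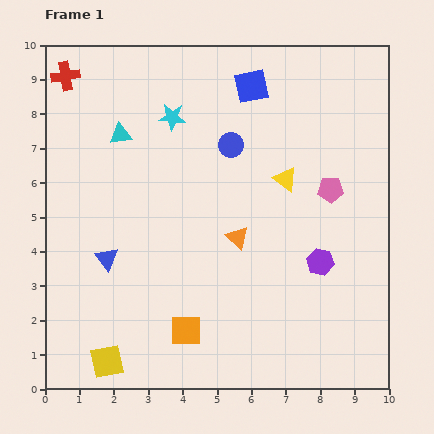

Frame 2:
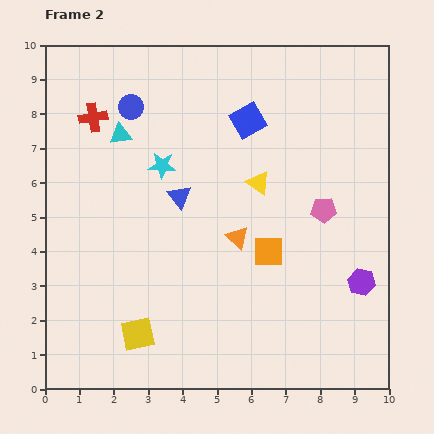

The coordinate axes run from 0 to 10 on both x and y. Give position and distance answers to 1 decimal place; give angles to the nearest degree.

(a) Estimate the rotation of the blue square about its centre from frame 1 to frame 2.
18° counter-clockwise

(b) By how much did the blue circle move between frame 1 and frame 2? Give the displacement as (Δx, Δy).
(-2.9, 1.1)

The blue circle was at (5.4, 7.1) in frame 1 and (2.5, 8.2) in frame 2.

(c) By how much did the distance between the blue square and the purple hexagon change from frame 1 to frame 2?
+0.2

Distance in frame 1: 5.5. Distance in frame 2: 5.7.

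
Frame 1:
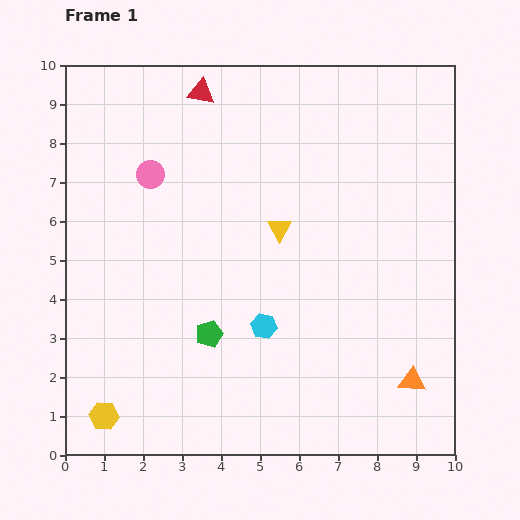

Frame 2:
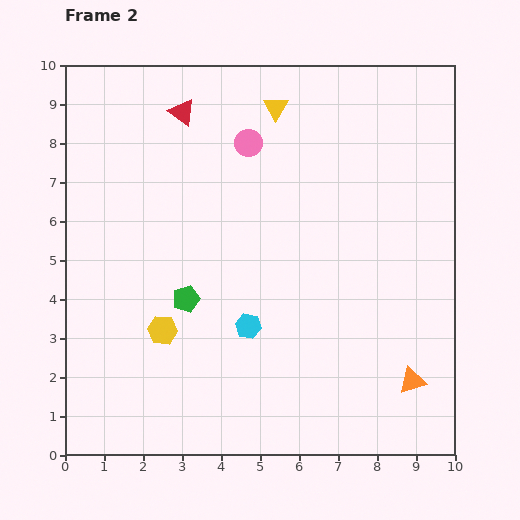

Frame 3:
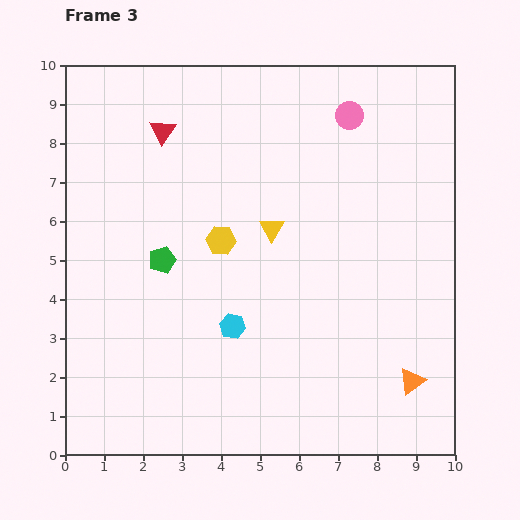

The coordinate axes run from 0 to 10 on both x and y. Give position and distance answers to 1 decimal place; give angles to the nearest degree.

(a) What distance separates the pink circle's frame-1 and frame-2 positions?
2.6

The pink circle moved from (2.2, 7.2) to (4.7, 8.0), a distance of √(2.5² + 0.8²) ≈ 2.6.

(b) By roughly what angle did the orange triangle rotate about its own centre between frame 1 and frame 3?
41° counter-clockwise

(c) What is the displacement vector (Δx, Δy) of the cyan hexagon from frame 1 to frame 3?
(-0.8, 0.0)

The cyan hexagon was at (5.1, 3.3) in frame 1 and (4.3, 3.3) in frame 3.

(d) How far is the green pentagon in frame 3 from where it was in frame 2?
1.2

The green pentagon moved from (3.1, 4.0) to (2.5, 5.0), a distance of √(0.6² + 1.0²) ≈ 1.2.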